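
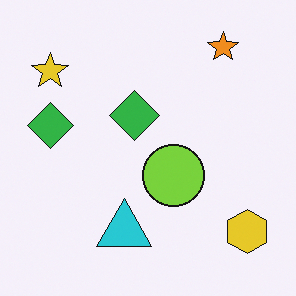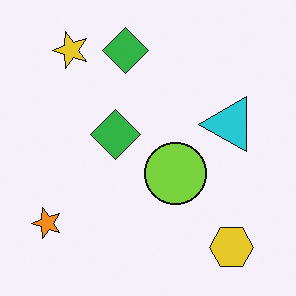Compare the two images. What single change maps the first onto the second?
It was transposed (reflected across the top-left ↔ bottom-right diagonal).

Shapes have swapped their row and column positions — what was in the top-right is now in the bottom-left — a diagonal reflection.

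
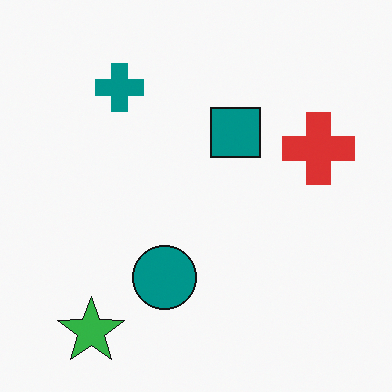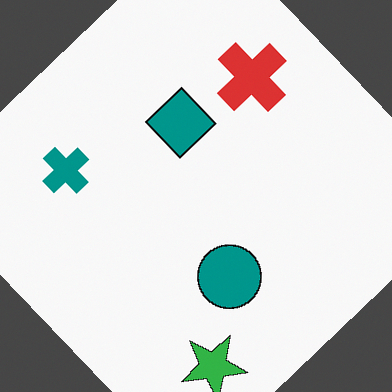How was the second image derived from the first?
The image was rotated counter-clockwise by a large amount — several tens of degrees.

Every shape is tilted by the same angle and the image corners show triangular fill wedges — a whole-image rotation by a non-right angle.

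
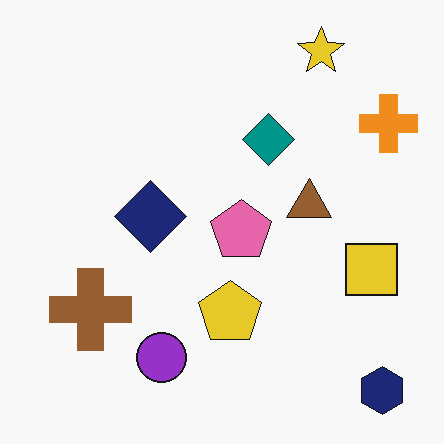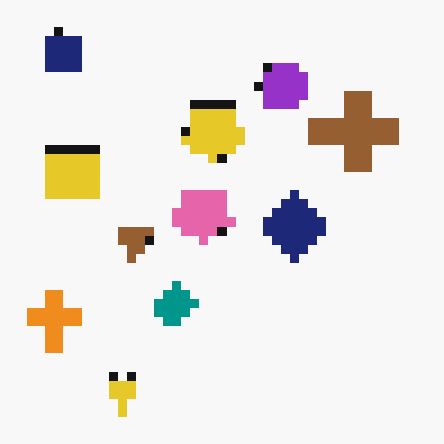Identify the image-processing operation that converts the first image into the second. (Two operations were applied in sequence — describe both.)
The image was rotated 180°, then coarsely pixelated.

The navy hexagon sits in the bottom-right of the first image and the top-left of the second — consistent with a whole-image 180° rotation. Shapes are reduced to large square blocks; fine edges and outlines are lost — a downscale-then-upscale (mosaic) effect.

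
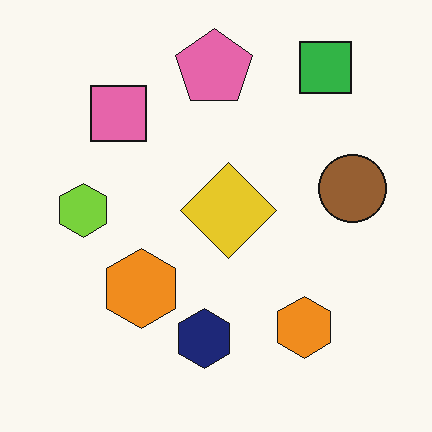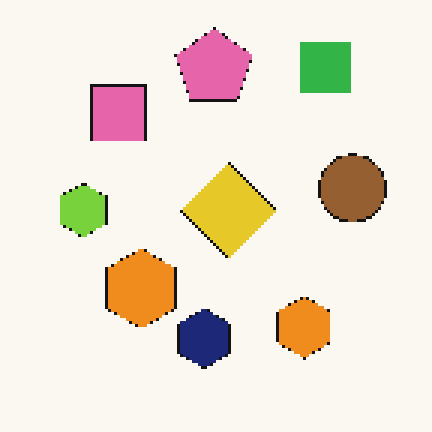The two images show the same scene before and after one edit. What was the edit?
It was lightly pixelated (a mild mosaic effect).

Shapes are reduced to large square blocks; fine edges and outlines are lost — a downscale-then-upscale (mosaic) effect.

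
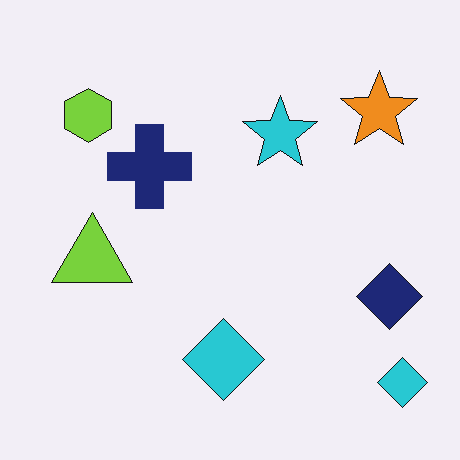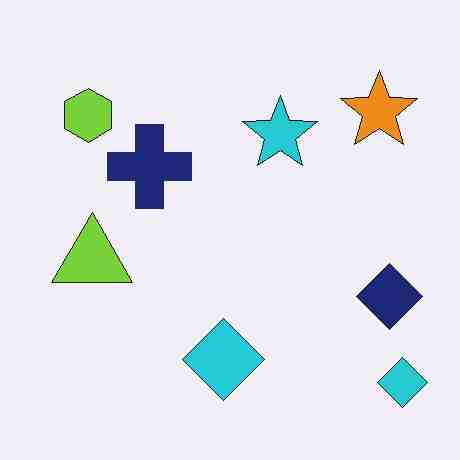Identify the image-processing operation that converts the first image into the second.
The image was heavily JPEG-compressed with obvious blocking artifacts.

Blocky 8×8 compression artifacts appear around shape edges and the flat background shows ringing — characteristic JPEG degradation.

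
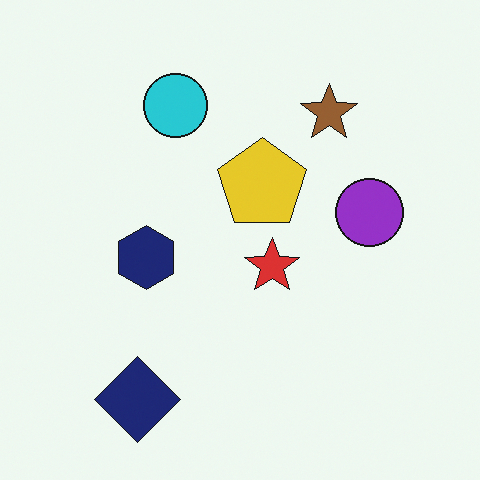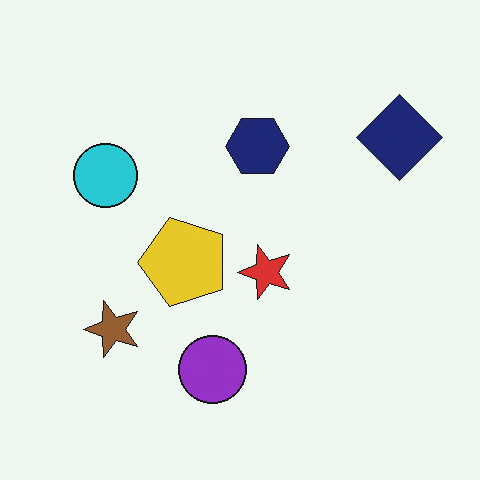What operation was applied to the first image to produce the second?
The image was transposed (reflected across the top-left ↔ bottom-right diagonal).

Shapes have swapped their row and column positions — what was in the top-right is now in the bottom-left — a diagonal reflection.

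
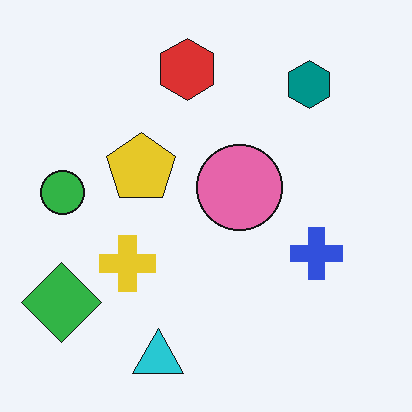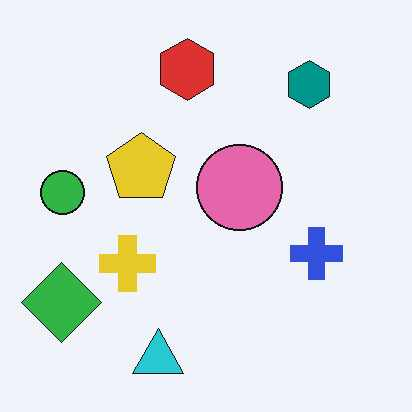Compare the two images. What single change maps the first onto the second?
The image was JPEG-compressed with visible artifacts.

Blocky 8×8 compression artifacts appear around shape edges and the flat background shows ringing — characteristic JPEG degradation.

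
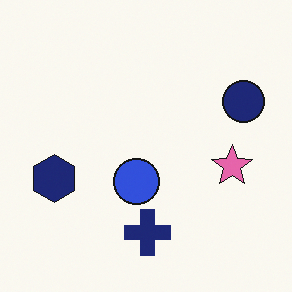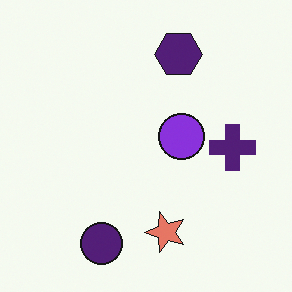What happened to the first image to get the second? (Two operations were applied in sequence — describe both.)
The second image is the first hue-shifted slightly, then transposed (reflected across the top-left ↔ bottom-right diagonal).

Every shape's color has rotated by the same amount around the hue wheel — a uniform hue shift. Shapes have swapped their row and column positions — what was in the top-right is now in the bottom-left — a diagonal reflection.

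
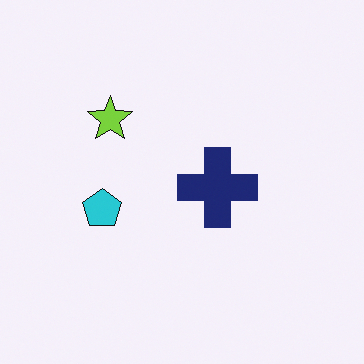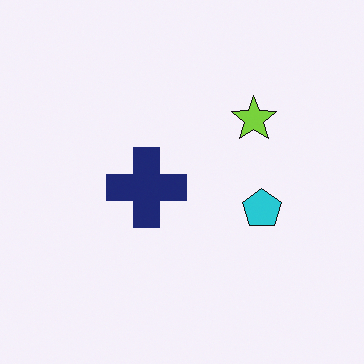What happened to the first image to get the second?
The image was flipped horizontally (left ↔ right).

The cyan pentagon is in the left of the first image and the right of the second — shapes on opposite sides of the vertical midline have swapped in a mirror flip.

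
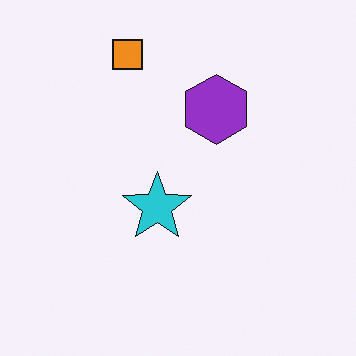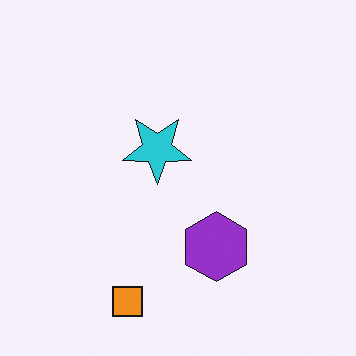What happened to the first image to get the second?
It was flipped vertically (top ↔ bottom).

The orange square is in the top of the first image and the bottom of the second — shapes on opposite sides of the horizontal midline have swapped in a mirror flip.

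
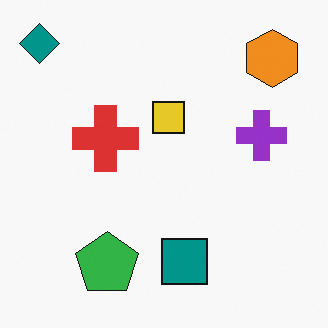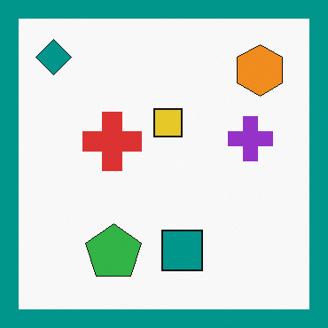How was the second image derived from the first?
It was framed with a teal border.

A solid teal frame runs around the edge of the second image, with the content slightly shrunk inside it.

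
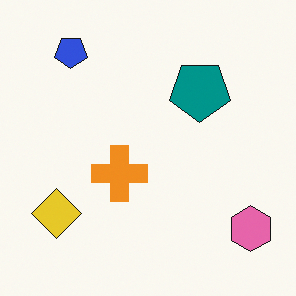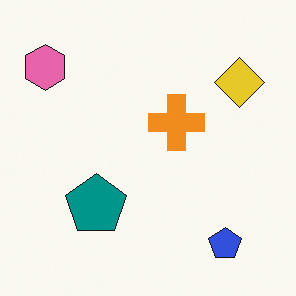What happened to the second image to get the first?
The image was rotated 180°.

The pink hexagon sits in the top-left of the second image and the bottom-right of the first — consistent with a whole-image 180° rotation.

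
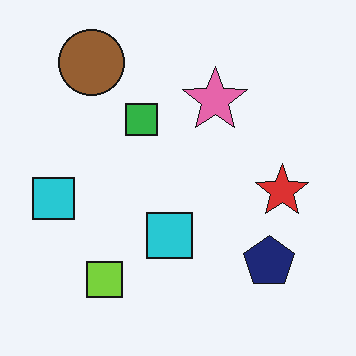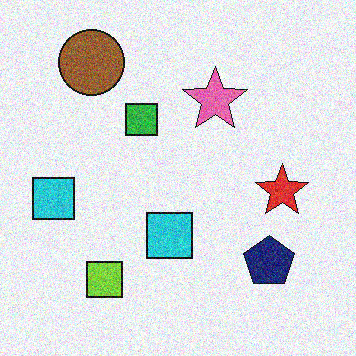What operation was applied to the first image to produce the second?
The transformation is: degraded with moderate additive noise.

Random speckle covers the whole image, including the flat background.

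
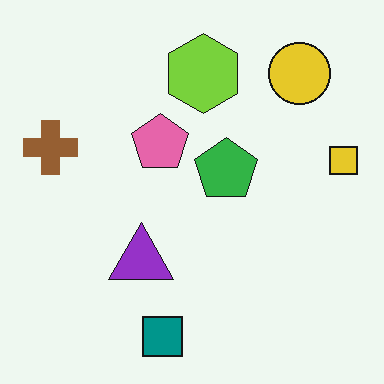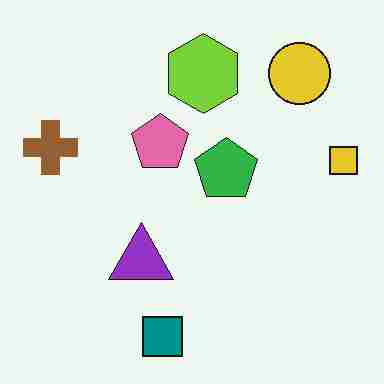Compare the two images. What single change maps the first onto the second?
The image was degraded with heavy JPEG compression.

Blocky 8×8 compression artifacts appear around shape edges and the flat background shows ringing — characteristic JPEG degradation.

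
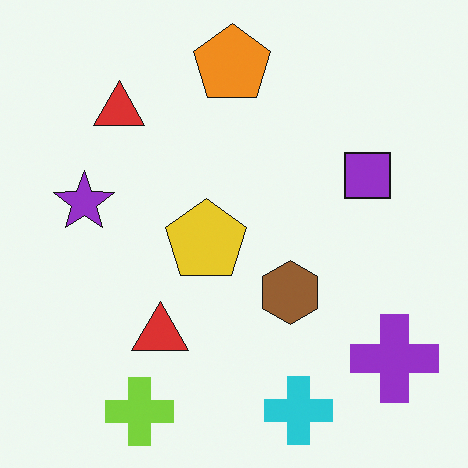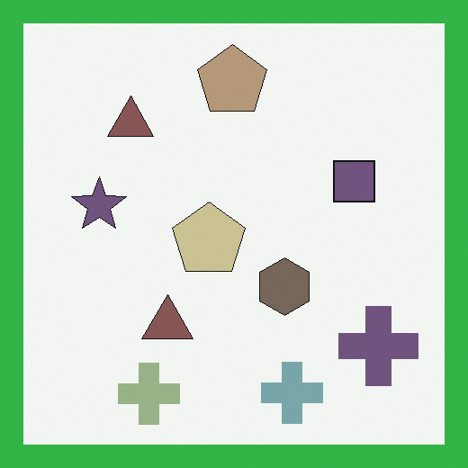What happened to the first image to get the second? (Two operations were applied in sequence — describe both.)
The second image is the first heavily desaturated, then framed with a green border.

All colors are more muted and greyish — a global saturation change. A solid green frame runs around the edge of the second image, with the content slightly shrunk inside it.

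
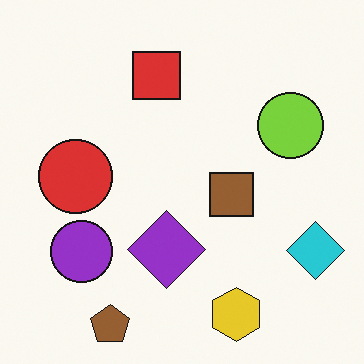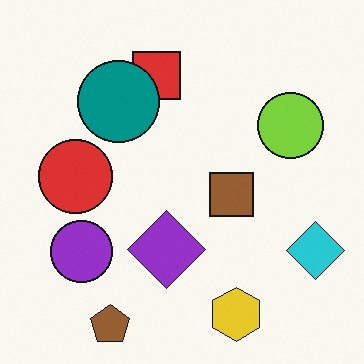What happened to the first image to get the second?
This is the original image overlaid with an additional teal circle.

A teal circle appears in the second image that is absent from the first.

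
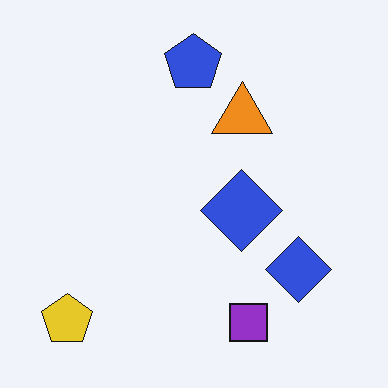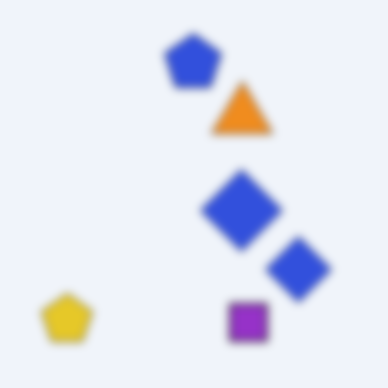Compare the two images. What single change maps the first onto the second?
This is the original image moderately blurred.

Shape edges and outlines are uniformly softened across the whole image.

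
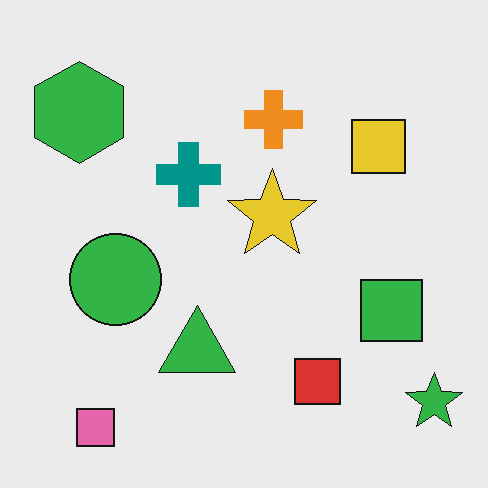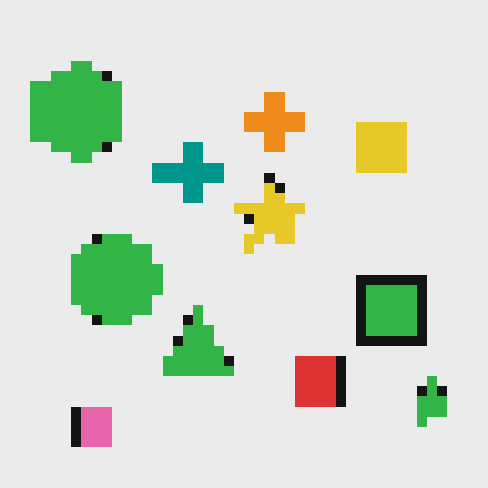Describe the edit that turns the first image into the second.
The transformation is: heavily pixelated into large blocks.

Shapes are reduced to large square blocks; fine edges and outlines are lost — a downscale-then-upscale (mosaic) effect.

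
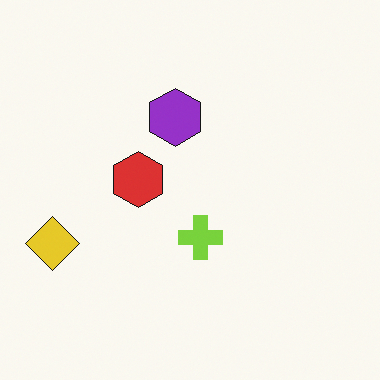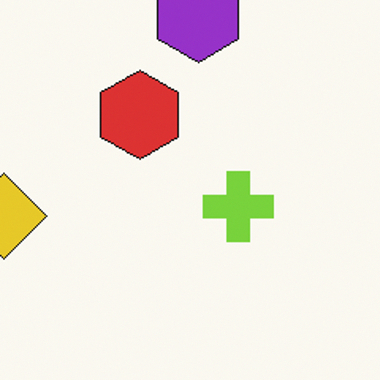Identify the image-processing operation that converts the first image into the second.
This is the original image cropped slightly and scaled back up.

The visible shapes are larger and the field of view is narrower; shapes near the original edges may be partly or wholly outside the frame — a crop-and-rescale.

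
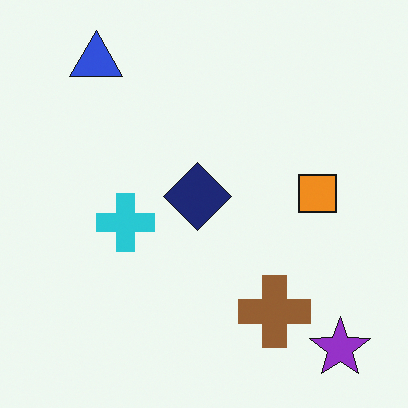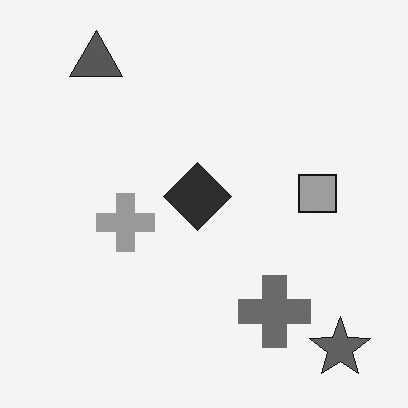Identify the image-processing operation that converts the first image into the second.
The transformation is: converted to grayscale.

All color is removed — every shape is now a shade of grey.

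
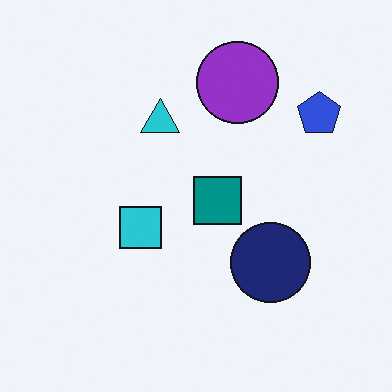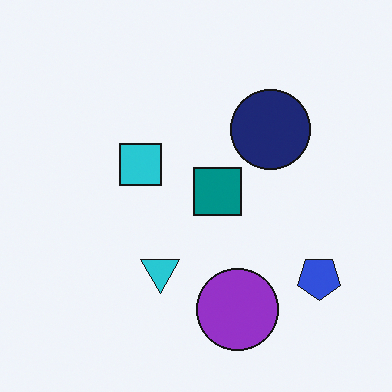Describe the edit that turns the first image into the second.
This is the original image flipped vertically (top ↔ bottom).

The purple circle is in the top of the first image and the bottom of the second — shapes on opposite sides of the horizontal midline have swapped in a mirror flip.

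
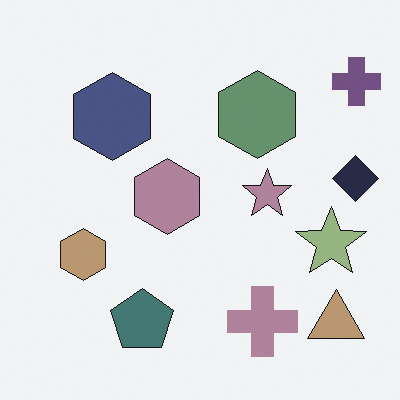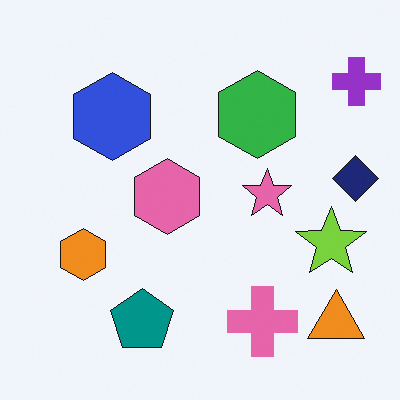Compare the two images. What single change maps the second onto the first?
The first image is the second made much more muted (saturation change).

All colors are more muted and greyish — a global saturation change.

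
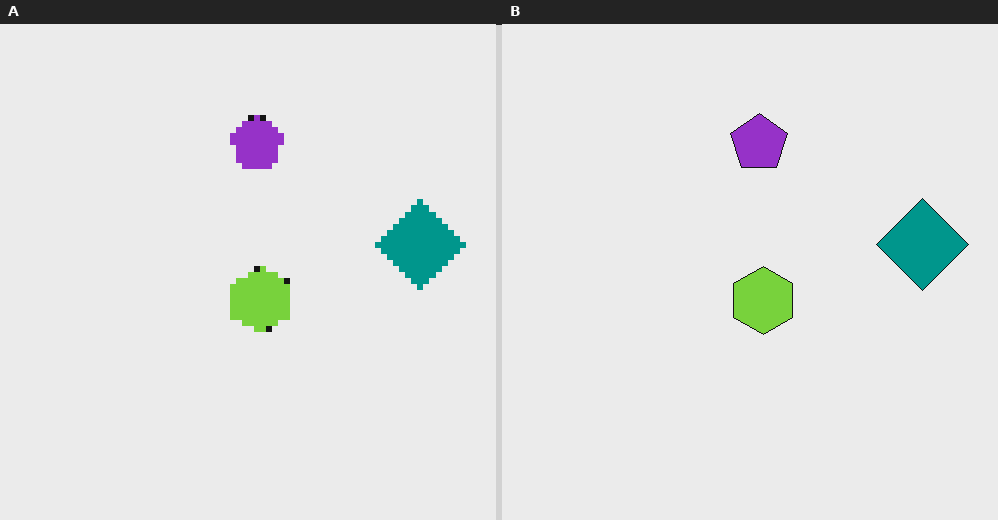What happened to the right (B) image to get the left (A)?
This is the original image pixelated into visible square blocks.

Shapes are reduced to large square blocks; fine edges and outlines are lost — a downscale-then-upscale (mosaic) effect.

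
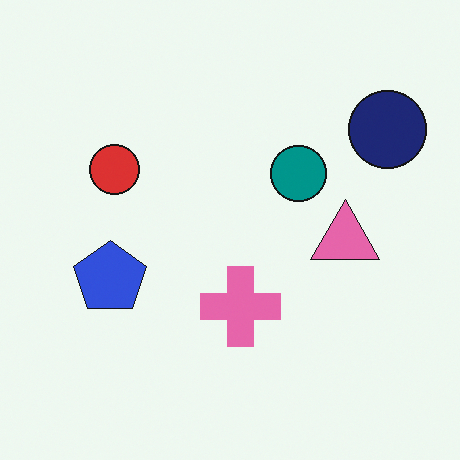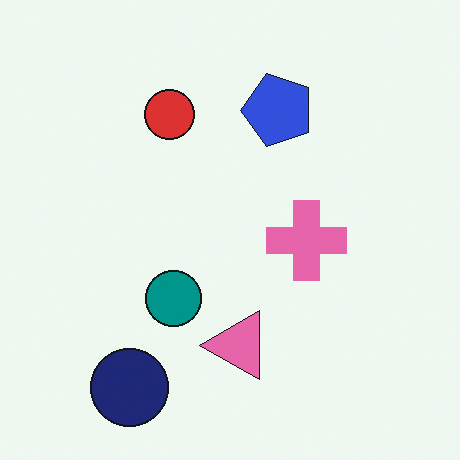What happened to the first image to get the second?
It was transposed (reflected across the top-left ↔ bottom-right diagonal).

Shapes have swapped their row and column positions — what was in the top-right is now in the bottom-left — a diagonal reflection.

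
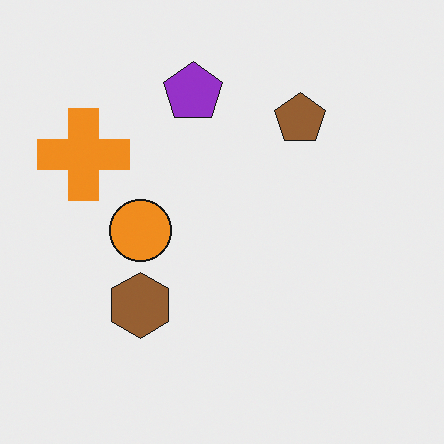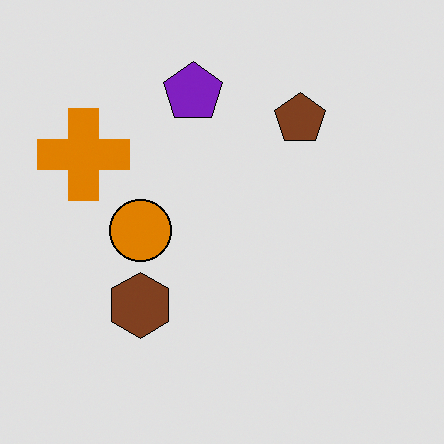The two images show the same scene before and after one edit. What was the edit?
Posterized to a reduced palette.

Each flat color has snapped to a coarser quantized level — most visibly, the near-white background has dropped to a flat grey.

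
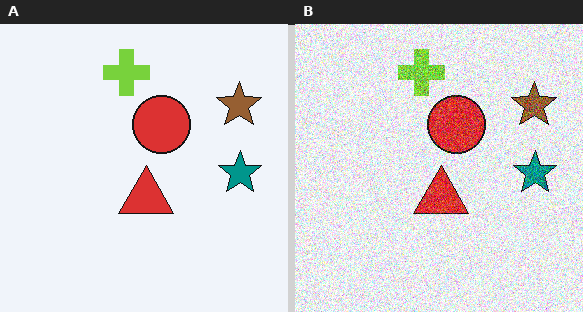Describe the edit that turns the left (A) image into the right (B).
It was degraded with heavy additive noise.

Random speckle covers the whole image, including the flat background.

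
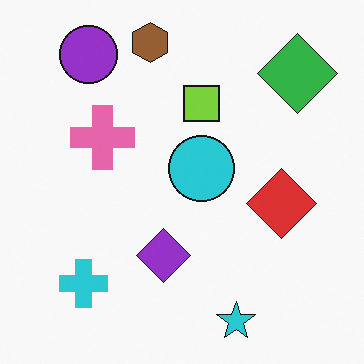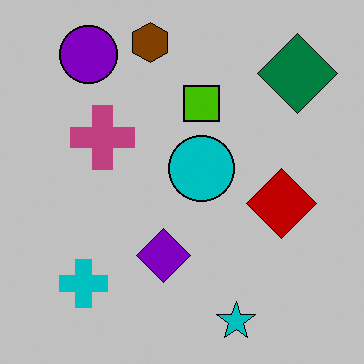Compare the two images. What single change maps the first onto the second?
The second image is the first heavily posterized to just a handful of flat colors.

Each flat color has snapped to a coarser quantized level — most visibly, the near-white background has dropped to a flat grey.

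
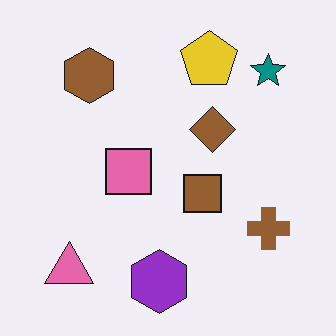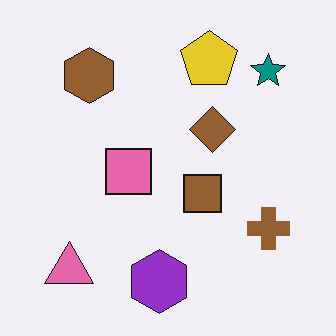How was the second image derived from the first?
Given moderate JPEG compression.

Blocky 8×8 compression artifacts appear around shape edges and the flat background shows ringing — characteristic JPEG degradation.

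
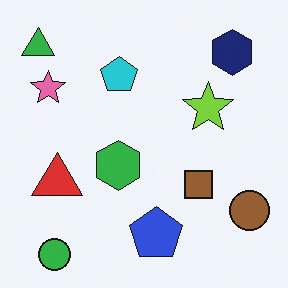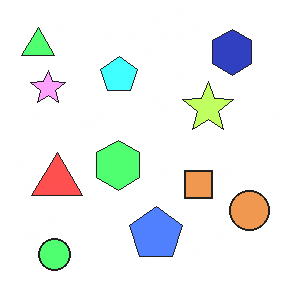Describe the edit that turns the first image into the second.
This is the original image substantially brightened.

Every pixel — background and shapes alike — is uniformly brightened.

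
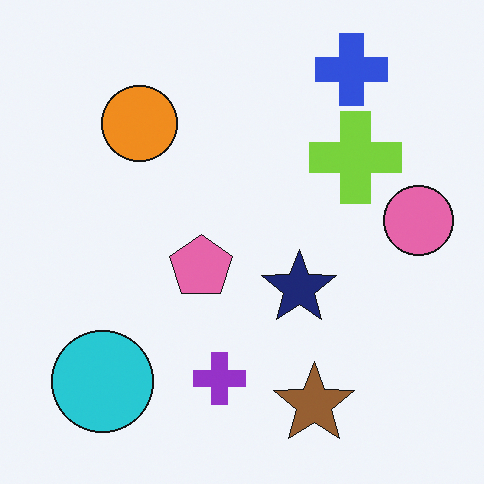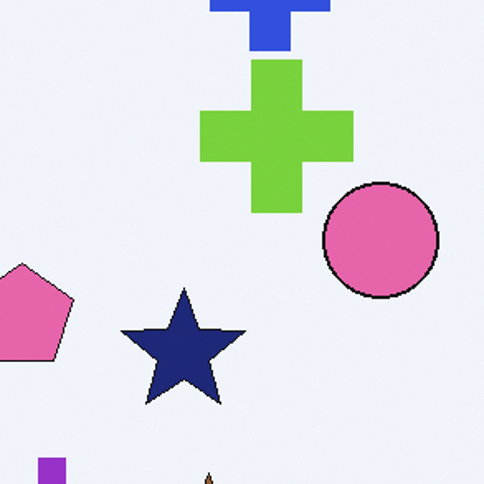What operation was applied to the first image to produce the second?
The second image is the first cropped to a noticeably smaller region and rescaled.

The visible shapes are larger and the field of view is narrower; shapes near the original edges may be partly or wholly outside the frame — a crop-and-rescale.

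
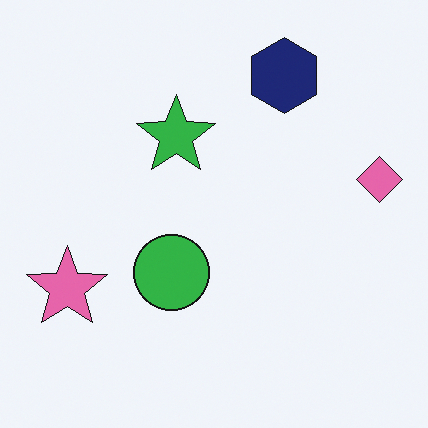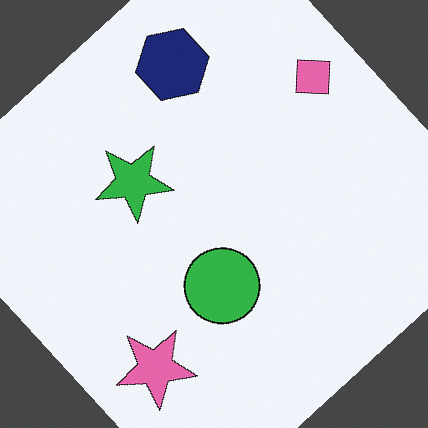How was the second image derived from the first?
It was rotated counter-clockwise by a large amount — several tens of degrees.

Every shape is tilted by the same angle and the image corners show triangular fill wedges — a whole-image rotation by a non-right angle.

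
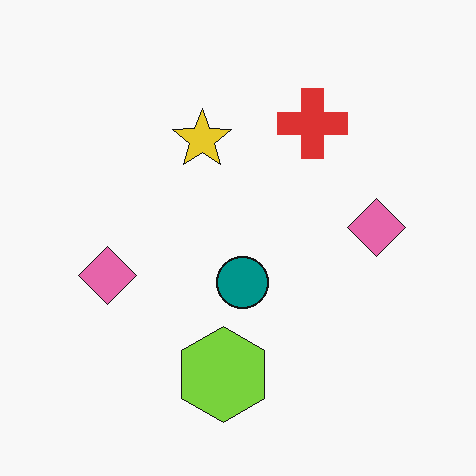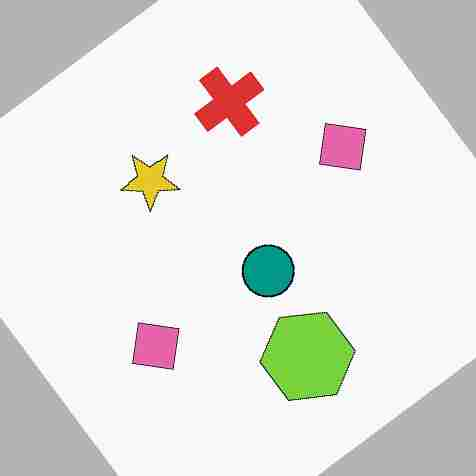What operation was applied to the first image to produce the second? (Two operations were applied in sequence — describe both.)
This is the original image rotated counter-clockwise by a large amount — several tens of degrees, then heavily JPEG-compressed with obvious blocking artifacts.

Every shape is tilted by the same angle and the image corners show triangular fill wedges — a whole-image rotation by a non-right angle. Blocky 8×8 compression artifacts appear around shape edges and the flat background shows ringing — characteristic JPEG degradation.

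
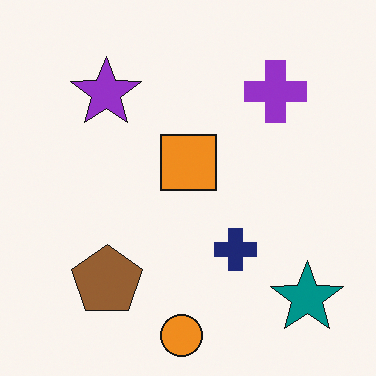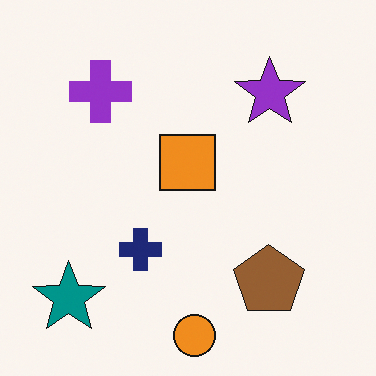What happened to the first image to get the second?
The transformation is: flipped horizontally (left ↔ right).

The teal star is in the bottom-right of the first image and the bottom-left of the second — shapes on opposite sides of the vertical midline have swapped in a mirror flip.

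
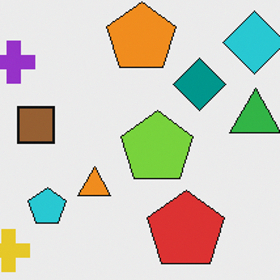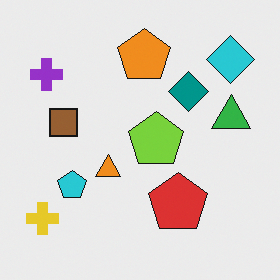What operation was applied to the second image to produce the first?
The first image is the second cropped to a modestly smaller region and rescaled.

The visible shapes are larger and the field of view is narrower; shapes near the original edges may be partly or wholly outside the frame — a crop-and-rescale.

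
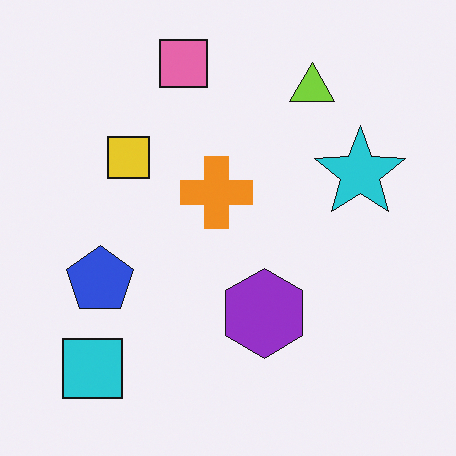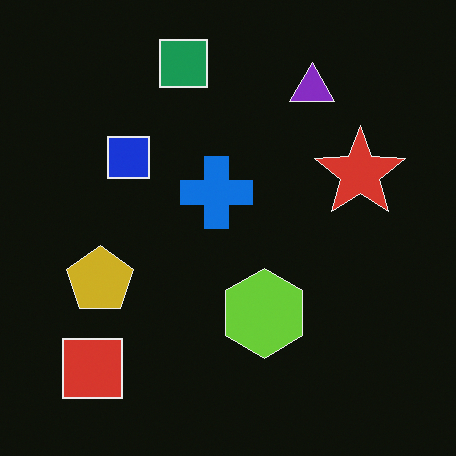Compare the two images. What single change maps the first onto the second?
The second image is the first color-inverted (negative).

The light background has become dark and every shape's color is its complement — a photographic negative.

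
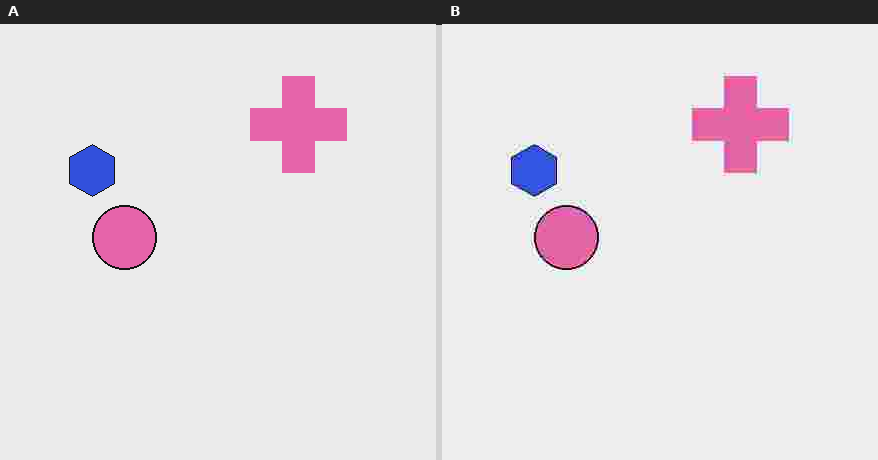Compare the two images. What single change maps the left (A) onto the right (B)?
The right (B) image is the left (A) degraded with heavy JPEG compression.

Blocky 8×8 compression artifacts appear around shape edges and the flat background shows ringing — characteristic JPEG degradation.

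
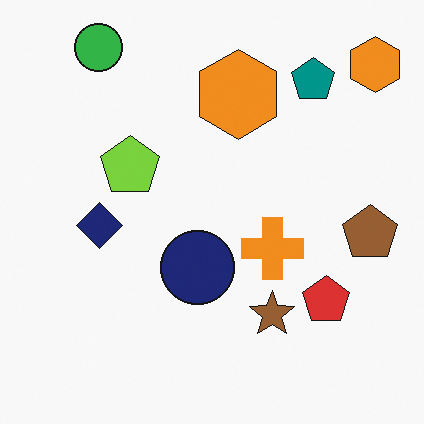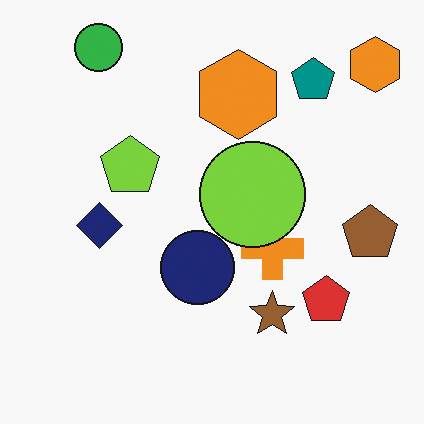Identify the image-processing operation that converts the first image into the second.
This is the original image overlaid with an additional lime circle.

A lime circle appears in the second image that is absent from the first.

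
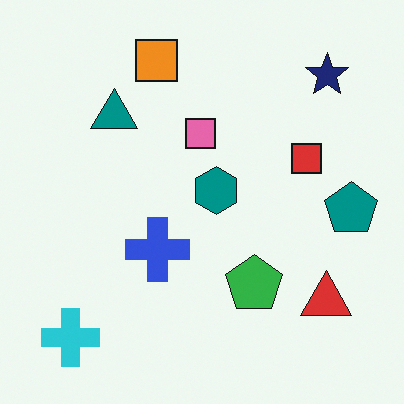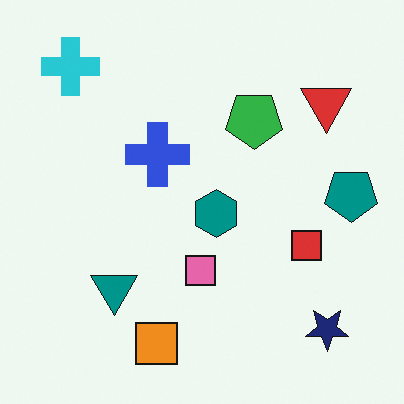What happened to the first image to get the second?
Flipped vertically (top ↔ bottom).

The orange square is in the top of the first image and the bottom of the second — shapes on opposite sides of the horizontal midline have swapped in a mirror flip.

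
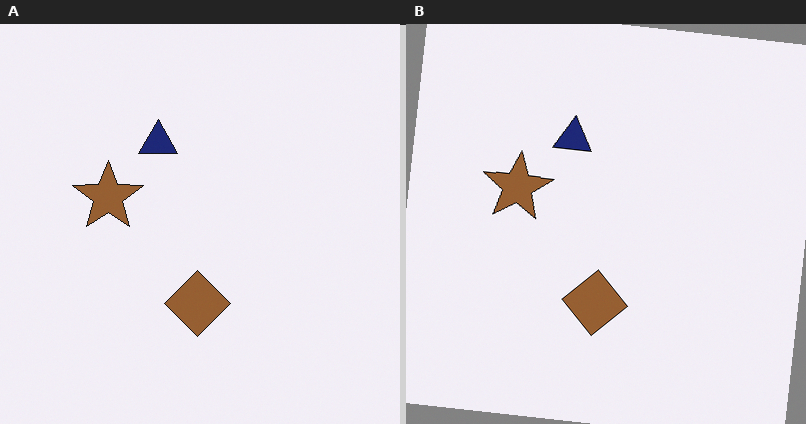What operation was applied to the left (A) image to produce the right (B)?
The image was rotated clockwise by a few degrees.

Every shape is tilted by the same angle and the image corners show triangular fill wedges — a whole-image rotation by a non-right angle.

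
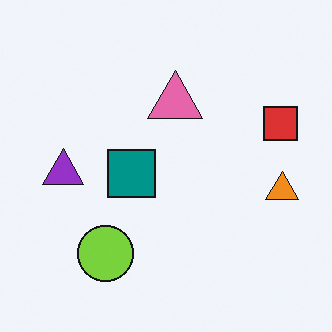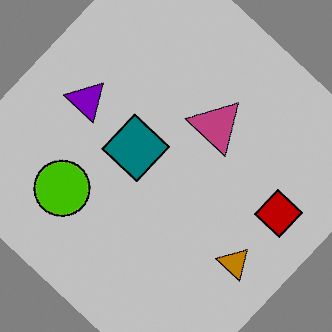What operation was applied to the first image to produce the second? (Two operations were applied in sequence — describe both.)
The transformation is: rotated clockwise by a large amount — several tens of degrees, then aggressively posterized.

Every shape is tilted by the same angle and the image corners show triangular fill wedges — a whole-image rotation by a non-right angle. Each flat color has snapped to a coarser quantized level — most visibly, the near-white background has dropped to a flat grey.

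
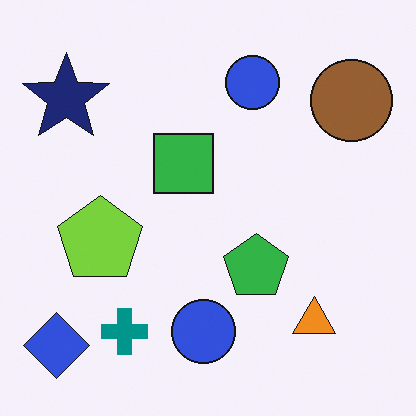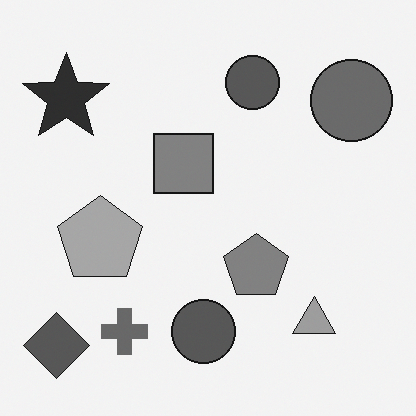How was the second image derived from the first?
The image was converted to grayscale.

All color is removed — every shape is now a shade of grey.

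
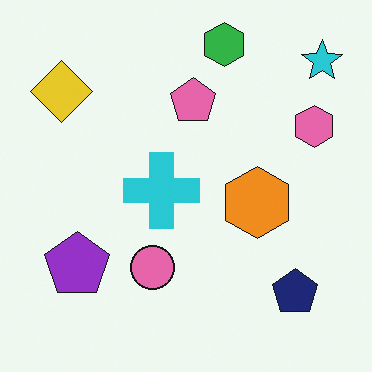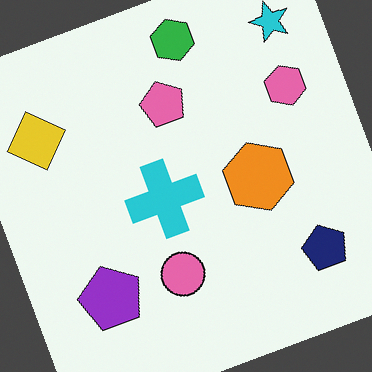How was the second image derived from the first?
The second image is the first rotated counter-clockwise by a moderate amount.

Every shape is tilted by the same angle and the image corners show triangular fill wedges — a whole-image rotation by a non-right angle.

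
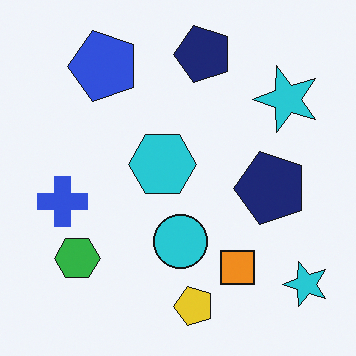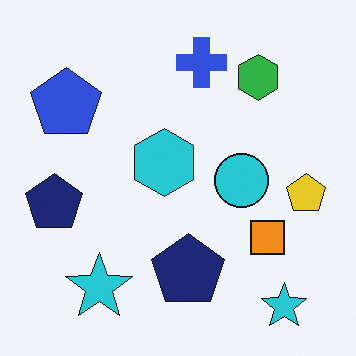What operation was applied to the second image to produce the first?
It was transposed (reflected across the top-left ↔ bottom-right diagonal).

Shapes have swapped their row and column positions — what was in the top-right is now in the bottom-left — a diagonal reflection.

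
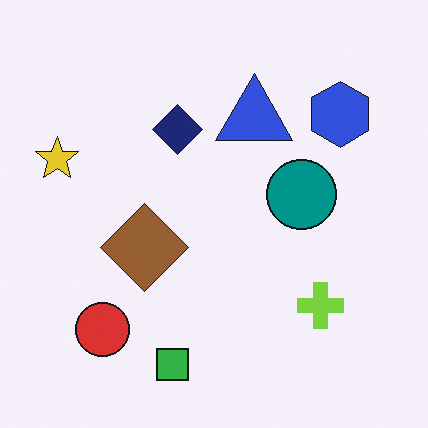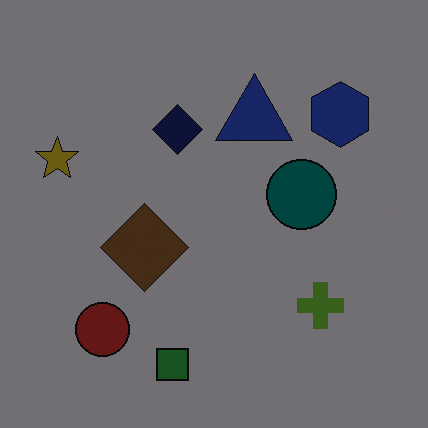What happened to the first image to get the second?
The second image is the first substantially darkened.

Every pixel — background and shapes alike — is uniformly darkened.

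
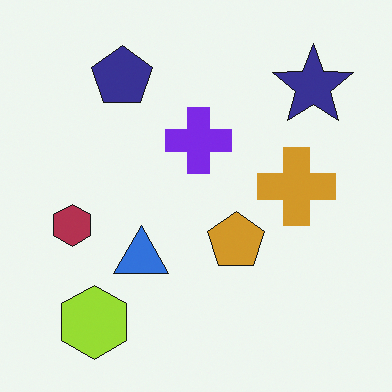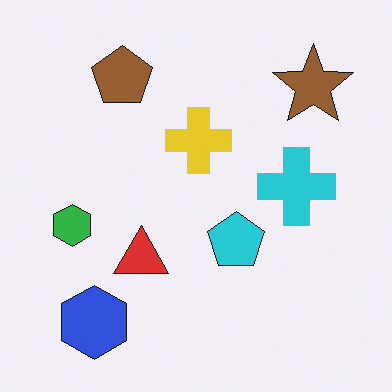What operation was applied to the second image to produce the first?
It was hue-shifted by a large amount.

Every shape's color has rotated by the same amount around the hue wheel — a uniform hue shift.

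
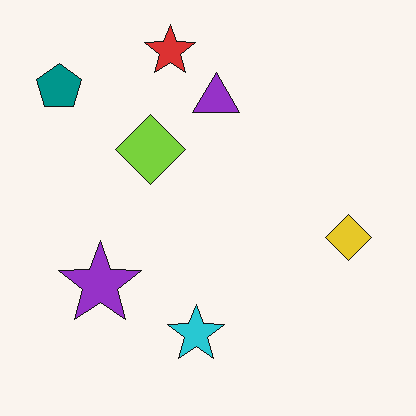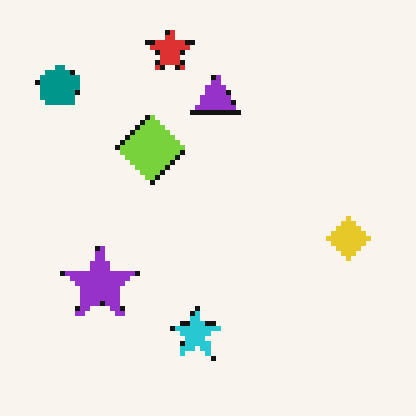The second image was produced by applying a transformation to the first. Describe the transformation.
It was mildly pixelated.

Shapes are reduced to large square blocks; fine edges and outlines are lost — a downscale-then-upscale (mosaic) effect.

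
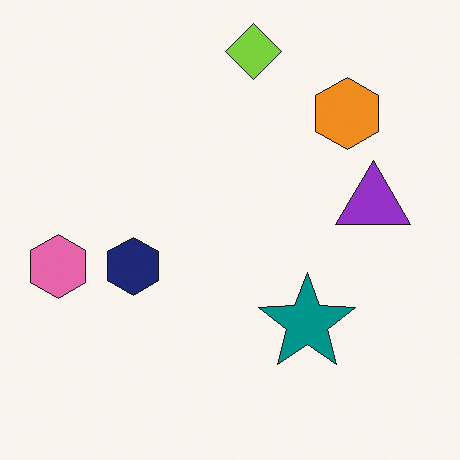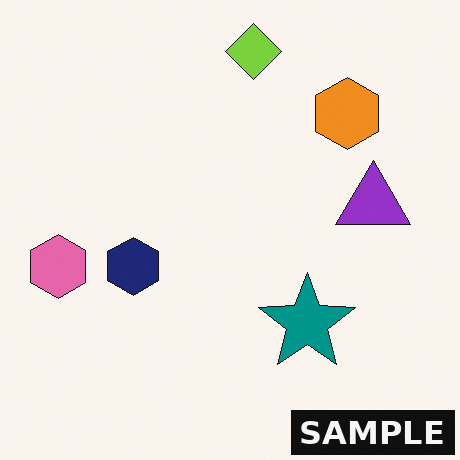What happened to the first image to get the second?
This is the original image watermarked with the text "SAMPLE" in the lower-right corner.

A dark label reading "SAMPLE" appears in the lower-right corner.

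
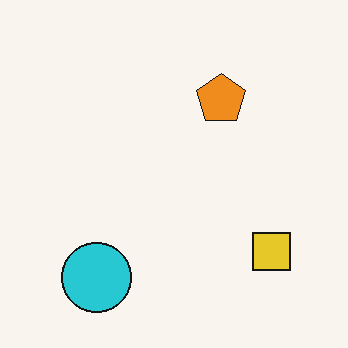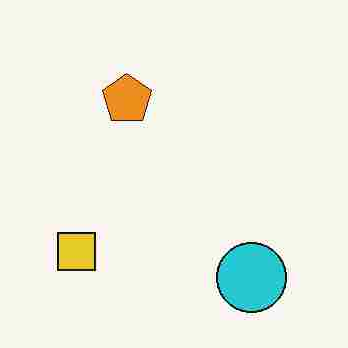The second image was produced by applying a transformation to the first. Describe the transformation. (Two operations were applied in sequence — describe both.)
It was heavily JPEG-compressed with obvious blocking artifacts, then flipped horizontally (left ↔ right).

Blocky 8×8 compression artifacts appear around shape edges and the flat background shows ringing — characteristic JPEG degradation. The yellow square is in the bottom-right of the first image and the bottom-left of the second — shapes on opposite sides of the vertical midline have swapped in a mirror flip.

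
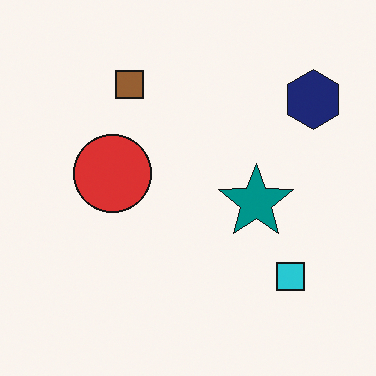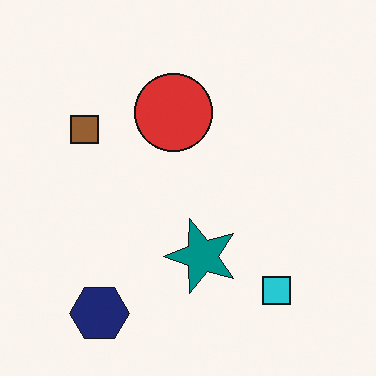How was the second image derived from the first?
The transformation is: transposed (reflected across the top-left ↔ bottom-right diagonal).

Shapes have swapped their row and column positions — what was in the top-right is now in the bottom-left — a diagonal reflection.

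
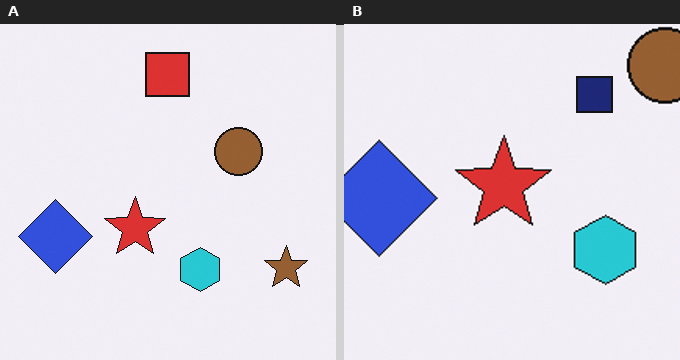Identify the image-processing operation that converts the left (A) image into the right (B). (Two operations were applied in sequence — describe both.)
It was cropped slightly and scaled back up, then overlaid with an additional navy square.

The visible shapes are larger and the field of view is narrower; shapes near the original edges may be partly or wholly outside the frame — a crop-and-rescale. A navy square appears in the right (B) image that is absent from the left (A).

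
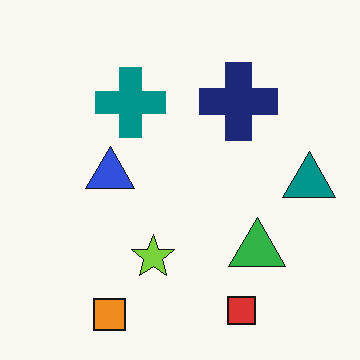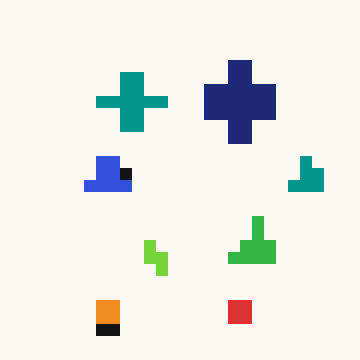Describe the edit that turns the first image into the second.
It was coarsely pixelated.

Shapes are reduced to large square blocks; fine edges and outlines are lost — a downscale-then-upscale (mosaic) effect.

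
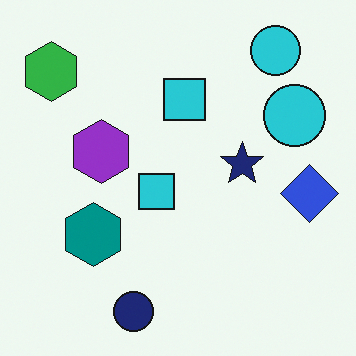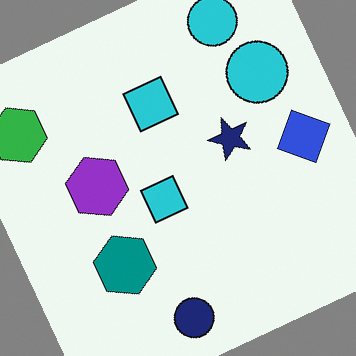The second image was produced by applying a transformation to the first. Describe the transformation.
The transformation is: rotated counter-clockwise by a clearly visible amount.

Every shape is tilted by the same angle and the image corners show triangular fill wedges — a whole-image rotation by a non-right angle.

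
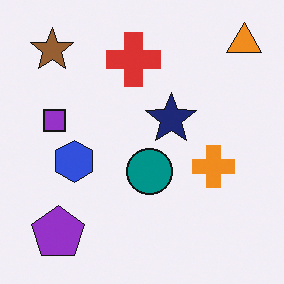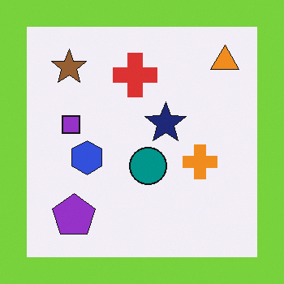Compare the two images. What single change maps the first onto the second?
Framed with a lime border.

A solid lime frame runs around the edge of the second image, with the content slightly shrunk inside it.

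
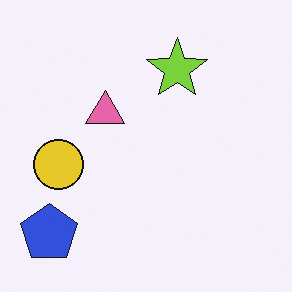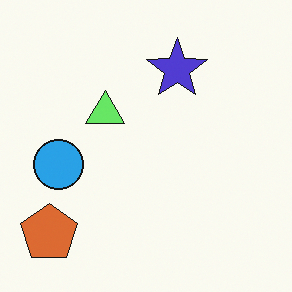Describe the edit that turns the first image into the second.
The image was hue-shifted by a moderate amount.

Every shape's color has rotated by the same amount around the hue wheel — a uniform hue shift.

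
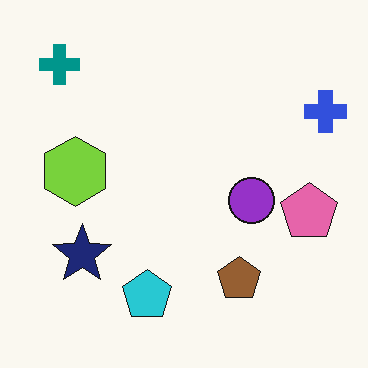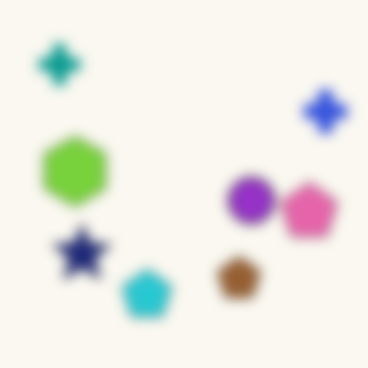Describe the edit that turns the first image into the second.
The second image is the first heavily blurred.

Shape edges and outlines are uniformly softened across the whole image.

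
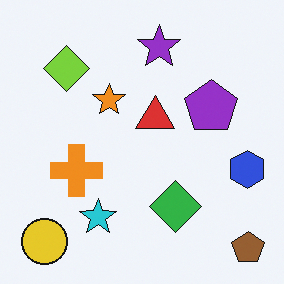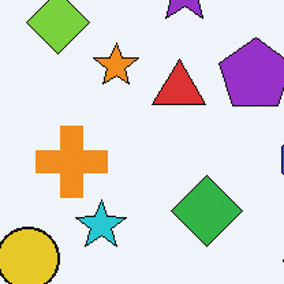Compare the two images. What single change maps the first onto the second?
The transformation is: cropped to a modestly smaller region and rescaled.

The visible shapes are larger and the field of view is narrower; shapes near the original edges may be partly or wholly outside the frame — a crop-and-rescale.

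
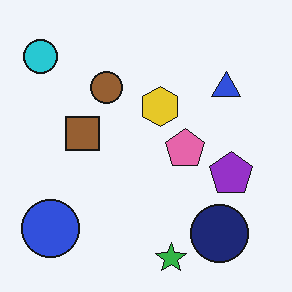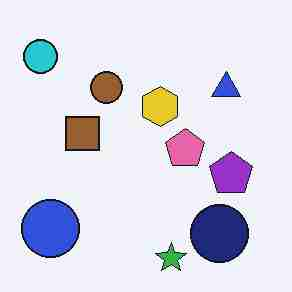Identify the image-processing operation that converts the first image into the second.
This is the original image heavily JPEG-compressed with obvious blocking artifacts.

Blocky 8×8 compression artifacts appear around shape edges and the flat background shows ringing — characteristic JPEG degradation.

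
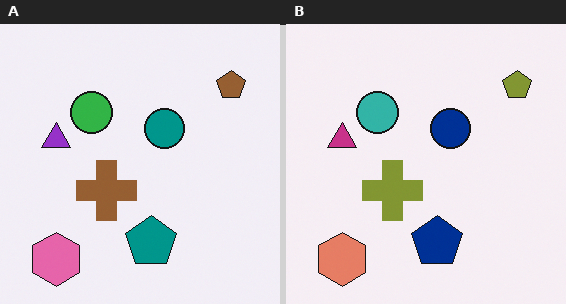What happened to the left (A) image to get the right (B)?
This is the original image hue-shifted by a small amount.

Every shape's color has rotated by the same amount around the hue wheel — a uniform hue shift.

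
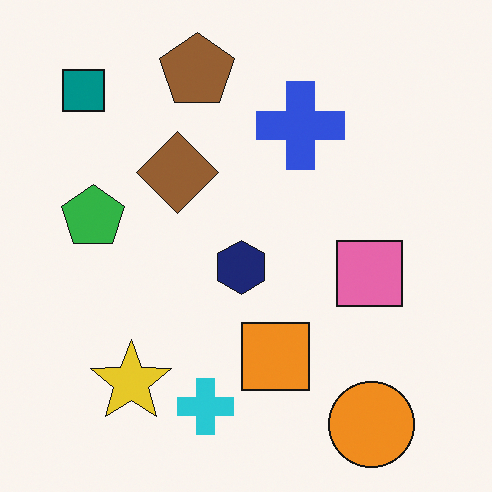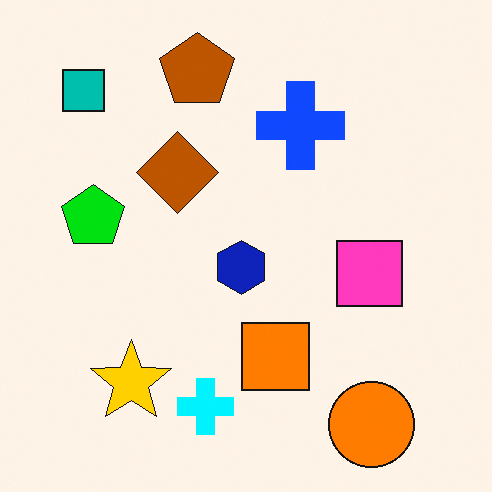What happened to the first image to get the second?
This is the original image heavily oversaturated.

All colors are more vivid — a global saturation change.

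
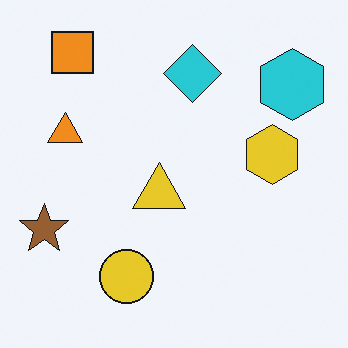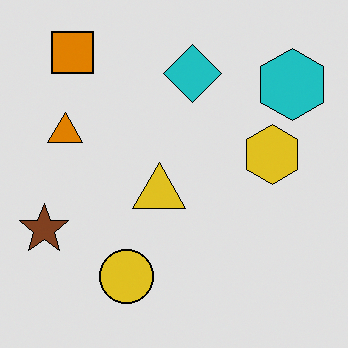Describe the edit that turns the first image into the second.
The second image is the first moderately posterized.

Each flat color has snapped to a coarser quantized level — most visibly, the near-white background has dropped to a flat grey.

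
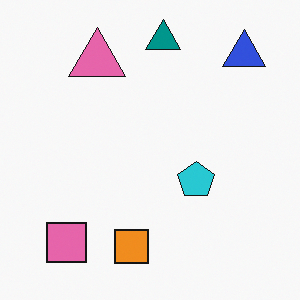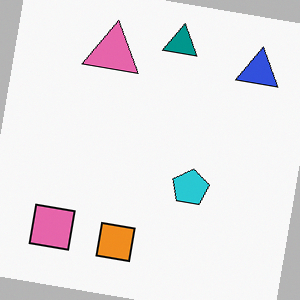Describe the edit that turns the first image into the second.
Rotated clockwise by a small amount.

Every shape is tilted by the same angle and the image corners show triangular fill wedges — a whole-image rotation by a non-right angle.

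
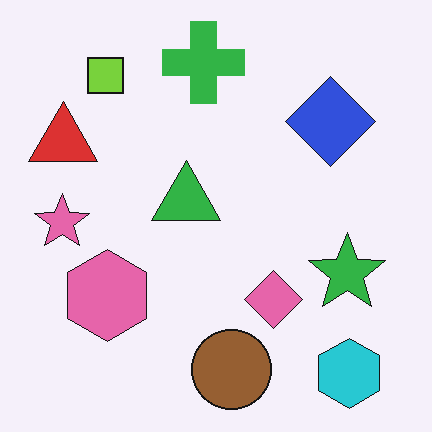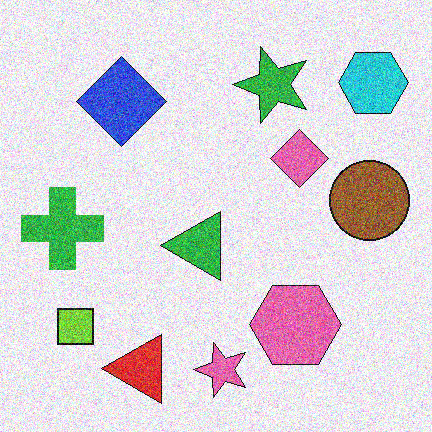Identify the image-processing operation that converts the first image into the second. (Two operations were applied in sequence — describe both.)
The transformation is: rotated 90° counter-clockwise, then degraded with strong gaussian noise.

The cyan hexagon sits in the bottom-right of the first image and the top-right of the second — consistent with a whole-image 90° counter-clockwise rotation. Random speckle covers the whole image, including the flat background.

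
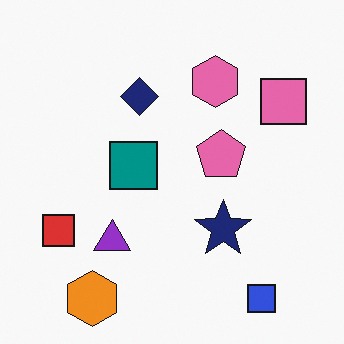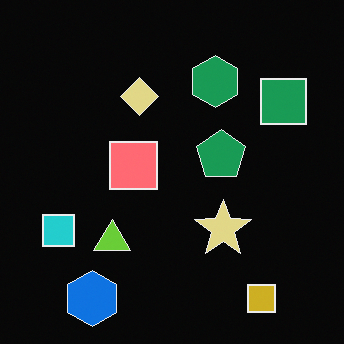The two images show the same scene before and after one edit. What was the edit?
The second image is the first color-inverted (negative).

The light background has become dark and every shape's color is its complement — a photographic negative.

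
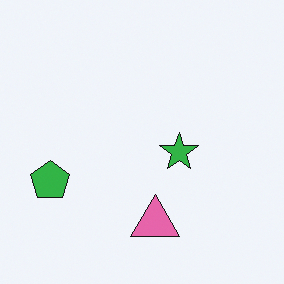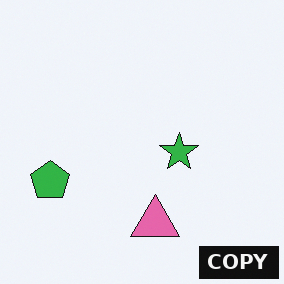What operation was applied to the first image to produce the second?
The second image is the first watermarked with the text "COPY" in the lower-right corner.

A dark label reading "COPY" appears in the lower-right corner.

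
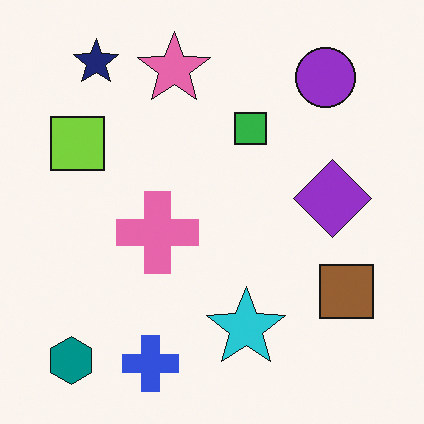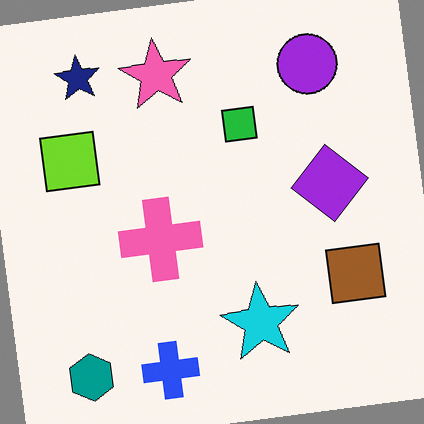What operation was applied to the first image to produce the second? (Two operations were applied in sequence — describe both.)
This is the original image rotated counter-clockwise by a slight angle, then slightly oversaturated.

Every shape is tilted by the same angle and the image corners show triangular fill wedges — a whole-image rotation by a non-right angle. All colors are more vivid — a global saturation change.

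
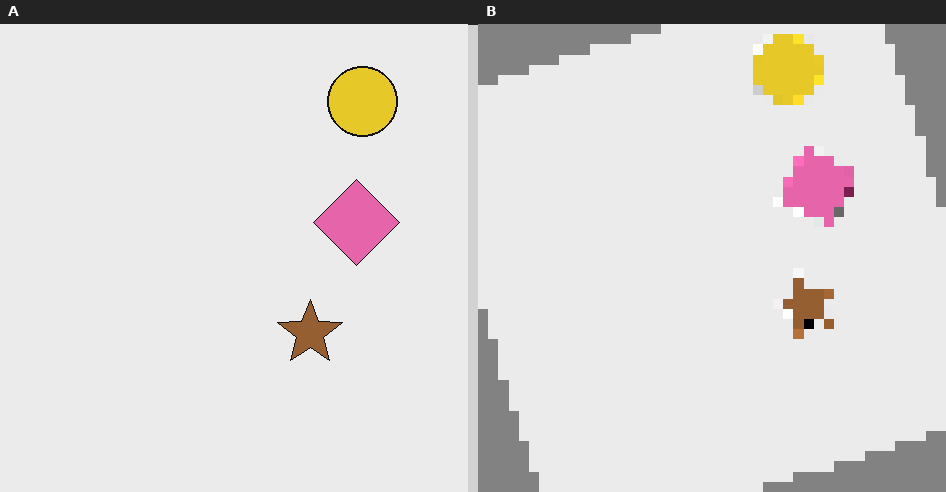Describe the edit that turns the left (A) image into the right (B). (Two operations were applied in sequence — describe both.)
The transformation is: rotated counter-clockwise by a clearly visible amount, then heavily pixelated into large blocks.

Every shape is tilted by the same angle and the image corners show triangular fill wedges — a whole-image rotation by a non-right angle. Shapes are reduced to large square blocks; fine edges and outlines are lost — a downscale-then-upscale (mosaic) effect.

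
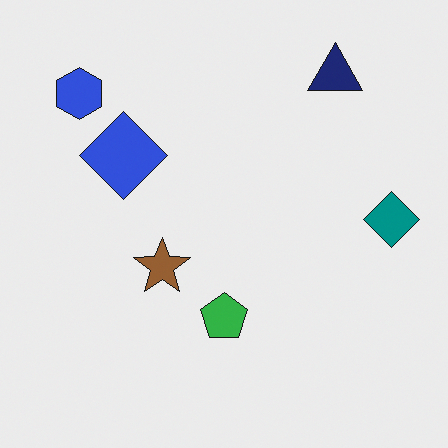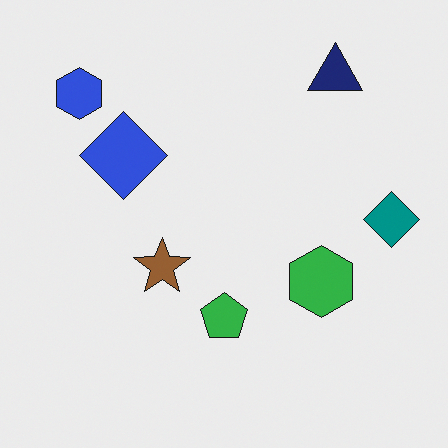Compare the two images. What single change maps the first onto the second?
It was overlaid with an additional green hexagon.

A green hexagon appears in the second image that is absent from the first.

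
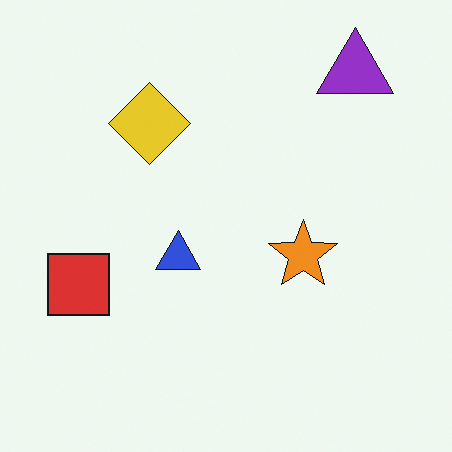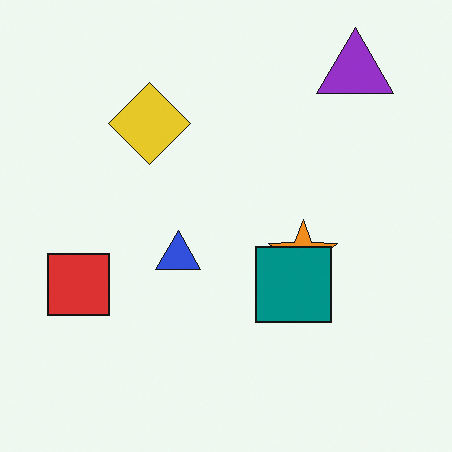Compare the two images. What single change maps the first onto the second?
Overlaid with an additional teal square.

A teal square appears in the second image that is absent from the first.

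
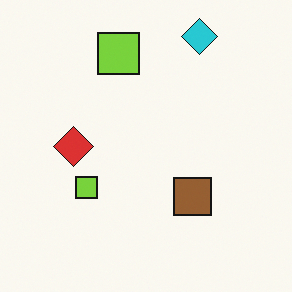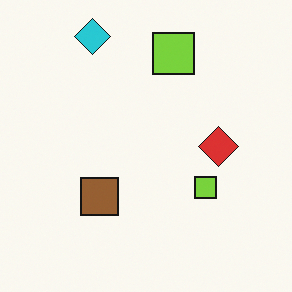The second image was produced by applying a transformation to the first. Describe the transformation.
The image was flipped horizontally (left ↔ right).

The red diamond is in the left of the first image and the right of the second — shapes on opposite sides of the vertical midline have swapped in a mirror flip.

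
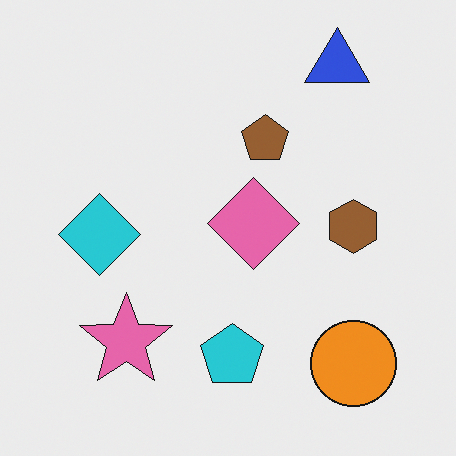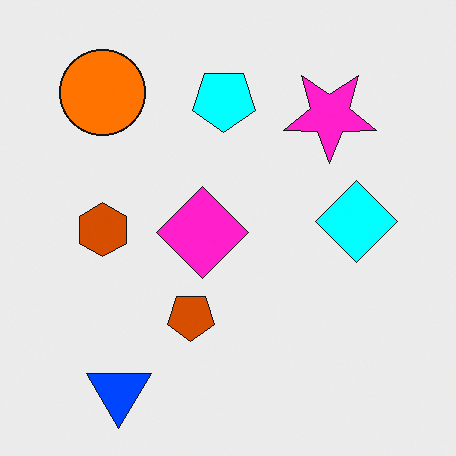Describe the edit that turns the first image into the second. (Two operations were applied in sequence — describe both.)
The transformation is: rotated 180°, then made much more vivid (saturation change).

The blue triangle sits in the top-right of the first image and the bottom-left of the second — consistent with a whole-image 180° rotation. All colors are more vivid — a global saturation change.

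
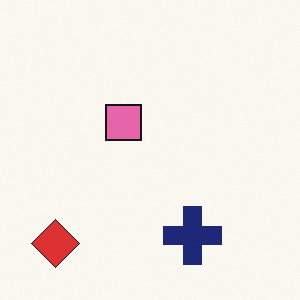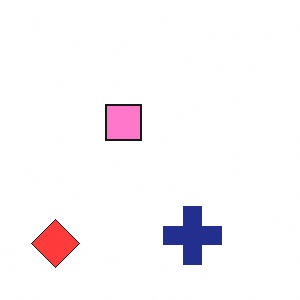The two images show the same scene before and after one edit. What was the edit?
This is the original image slightly brightened.

Every pixel — background and shapes alike — is uniformly brightened.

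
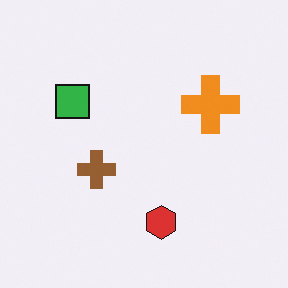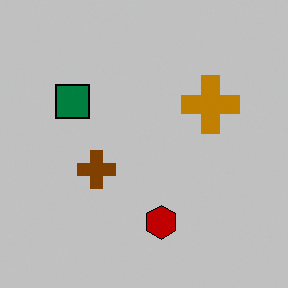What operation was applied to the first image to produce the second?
The image was heavily posterized to just a handful of flat colors.

Each flat color has snapped to a coarser quantized level — most visibly, the near-white background has dropped to a flat grey.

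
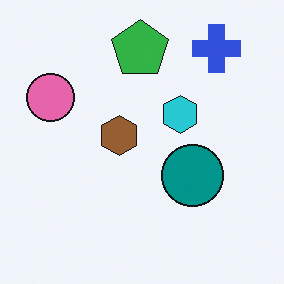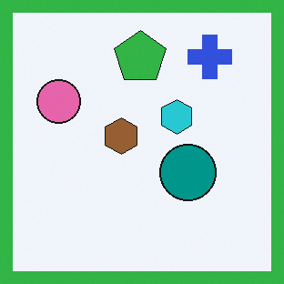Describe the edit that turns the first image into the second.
The transformation is: framed with a green border.

A solid green frame runs around the edge of the second image, with the content slightly shrunk inside it.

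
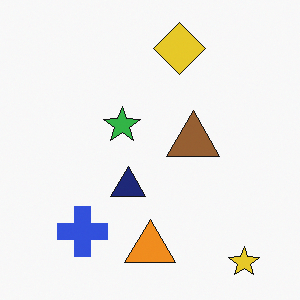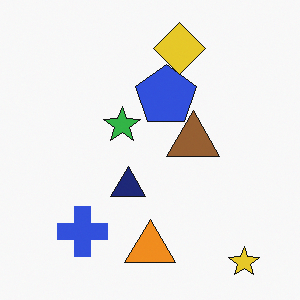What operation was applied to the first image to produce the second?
This is the original image overlaid with an additional blue pentagon.

A blue pentagon appears in the second image that is absent from the first.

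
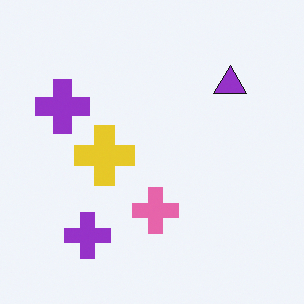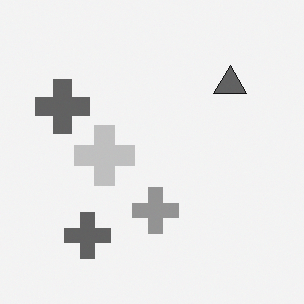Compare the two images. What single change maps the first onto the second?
The transformation is: converted to grayscale.

All color is removed — every shape is now a shade of grey.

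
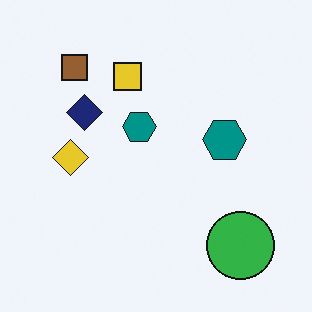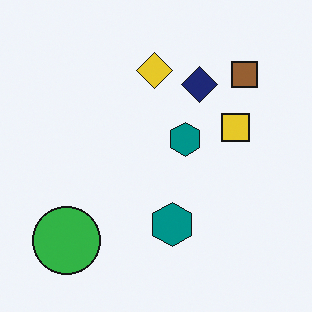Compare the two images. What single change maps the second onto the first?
Rotated 90° counter-clockwise.

The green circle sits in the bottom-left of the second image and the bottom-right of the first — consistent with a whole-image 90° counter-clockwise rotation.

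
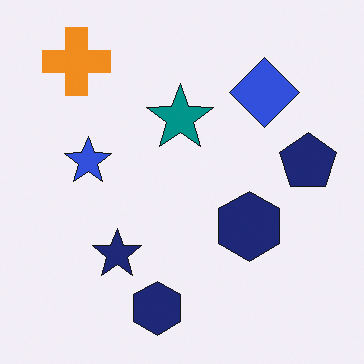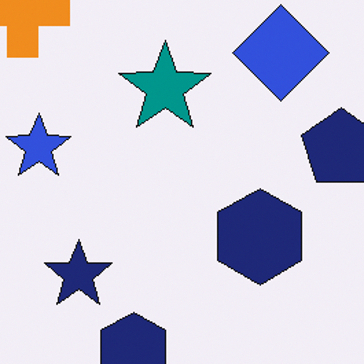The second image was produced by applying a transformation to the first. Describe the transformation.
The transformation is: cropped to a modestly smaller region and rescaled.

The visible shapes are larger and the field of view is narrower; shapes near the original edges may be partly or wholly outside the frame — a crop-and-rescale.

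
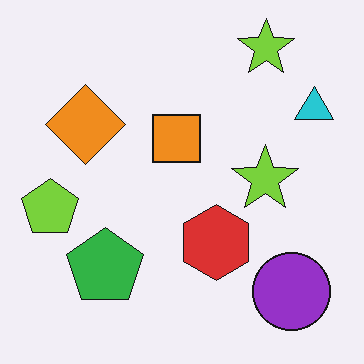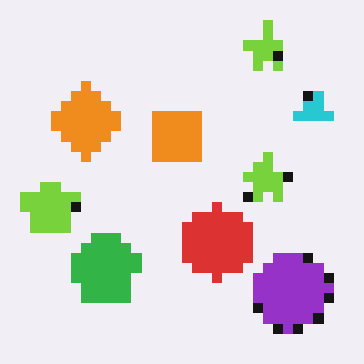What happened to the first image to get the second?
The second image is the first heavily pixelated into large blocks.

Shapes are reduced to large square blocks; fine edges and outlines are lost — a downscale-then-upscale (mosaic) effect.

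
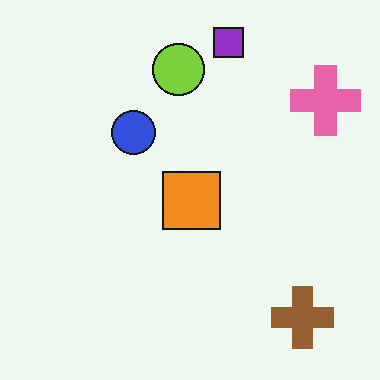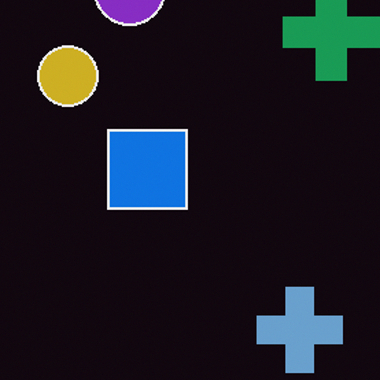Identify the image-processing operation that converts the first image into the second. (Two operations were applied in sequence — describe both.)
The image was color-inverted (negative), then cropped to a modestly smaller region and rescaled.

The light background has become dark and every shape's color is its complement — a photographic negative. The visible shapes are larger and the field of view is narrower; shapes near the original edges may be partly or wholly outside the frame — a crop-and-rescale.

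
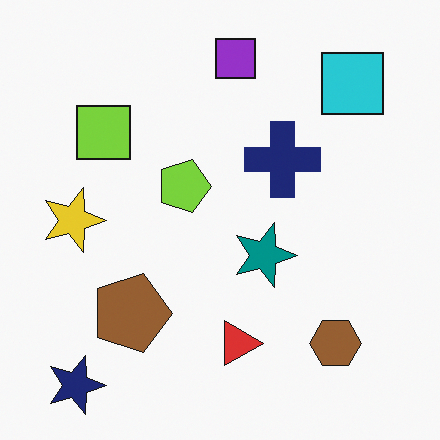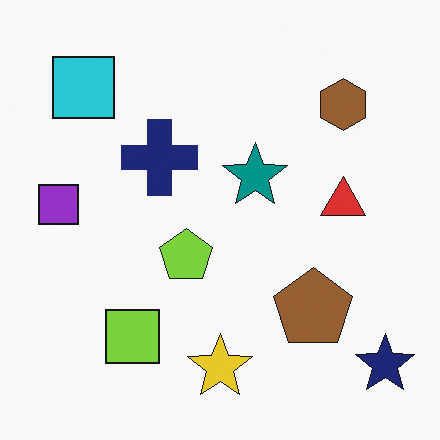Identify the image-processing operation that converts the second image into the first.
The transformation is: rotated 90° clockwise.

The navy star sits in the bottom-right of the second image and the bottom-left of the first — consistent with a whole-image 90° clockwise rotation.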